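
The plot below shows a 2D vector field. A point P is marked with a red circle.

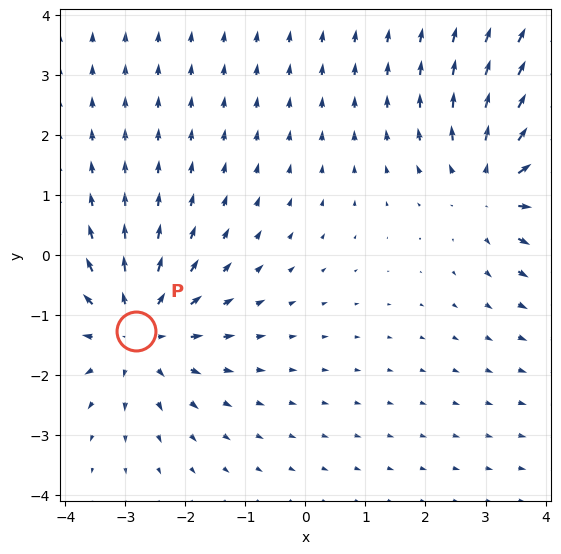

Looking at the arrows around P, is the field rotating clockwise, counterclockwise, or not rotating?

Near P at (-2.8, -1.3) the arrows show no circulation. The curl there is ≈0.

not rotating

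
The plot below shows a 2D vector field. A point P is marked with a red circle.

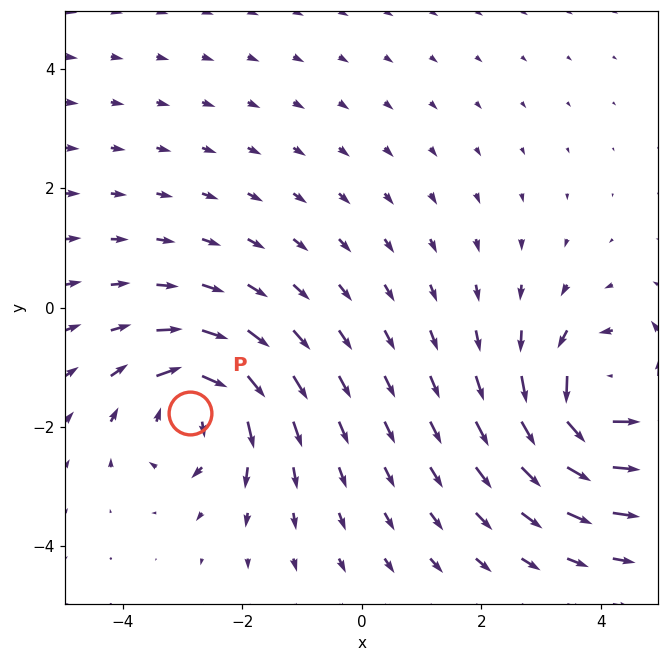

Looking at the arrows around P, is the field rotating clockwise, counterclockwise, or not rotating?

clockwise

Near P at (-2.9, -1.8) the arrows circulate clockwise. The curl (z-component) there is about -6; negative curl means clockwise rotation.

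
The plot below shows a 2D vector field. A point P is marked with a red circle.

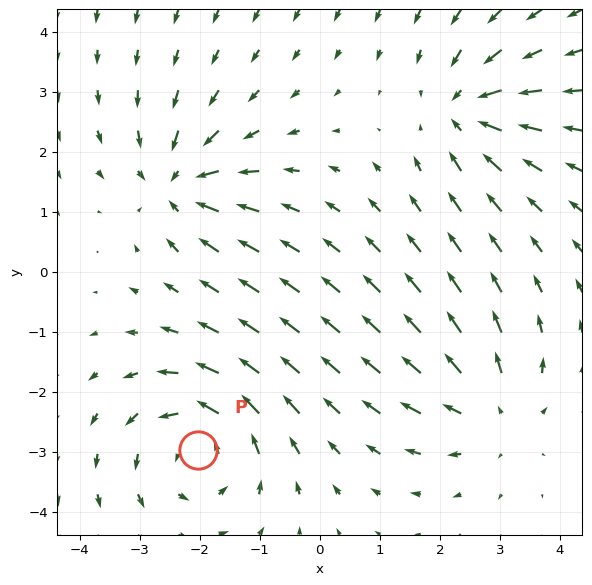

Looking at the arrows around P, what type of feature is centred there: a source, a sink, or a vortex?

vortex

At P (-2.0, -3.0) the arrows circulate counterclockwise. Divergence ≈0, curl about +4 — near-zero divergence with nonzero curl is a vortex.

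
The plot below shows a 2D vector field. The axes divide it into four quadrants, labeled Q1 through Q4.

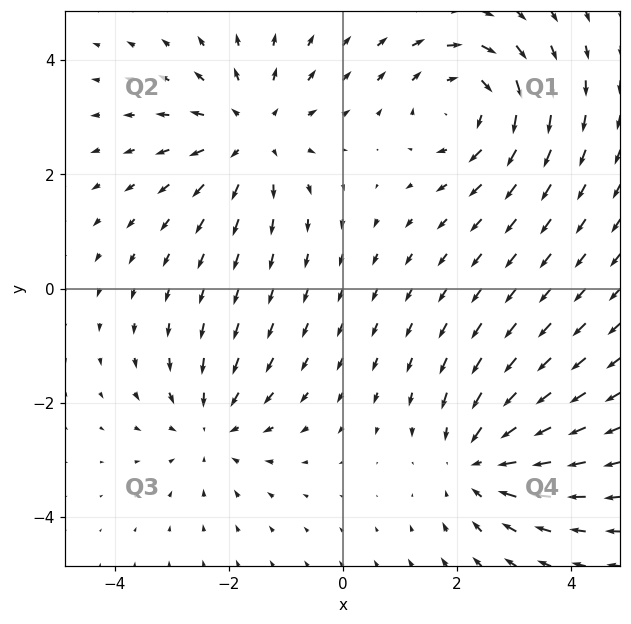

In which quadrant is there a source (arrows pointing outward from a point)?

Q2

The source sits at approximately (-1.6, 2.7), which lies in quadrant Q2. The divergence there is about +4, positive as expected for a source.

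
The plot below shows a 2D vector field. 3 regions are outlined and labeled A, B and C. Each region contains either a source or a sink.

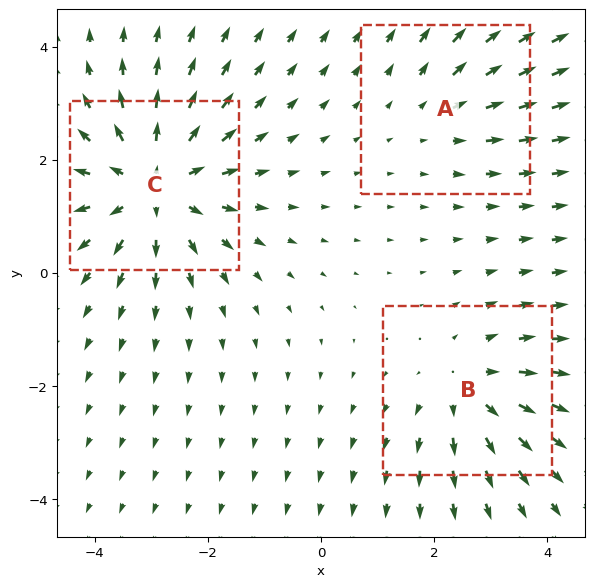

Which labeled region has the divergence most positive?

Divergence at each region's feature centre — A: about +2, B: about +3, C: about +4. Region C is most positive.

C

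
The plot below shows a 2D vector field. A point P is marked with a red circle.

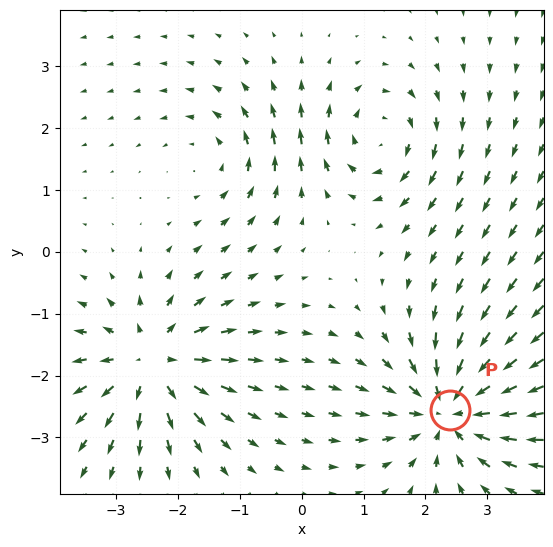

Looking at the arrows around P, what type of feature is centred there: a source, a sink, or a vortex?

sink

At P (2.4, -2.5) the arrows converge inward. Divergence about -6, curl ≈0 — negative divergence with near-zero curl is a sink.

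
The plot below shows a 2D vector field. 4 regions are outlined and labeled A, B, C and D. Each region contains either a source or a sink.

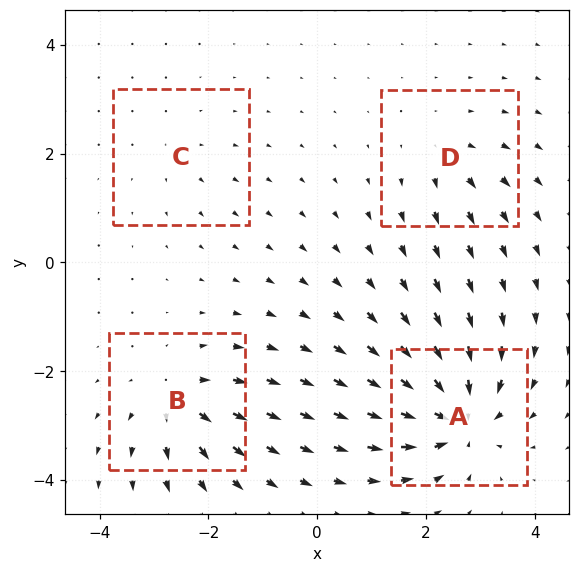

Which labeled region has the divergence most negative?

Divergence at each region's feature centre — A: about -9, B: about +6, C: about +2, D: about +4. Region A is most negative.

A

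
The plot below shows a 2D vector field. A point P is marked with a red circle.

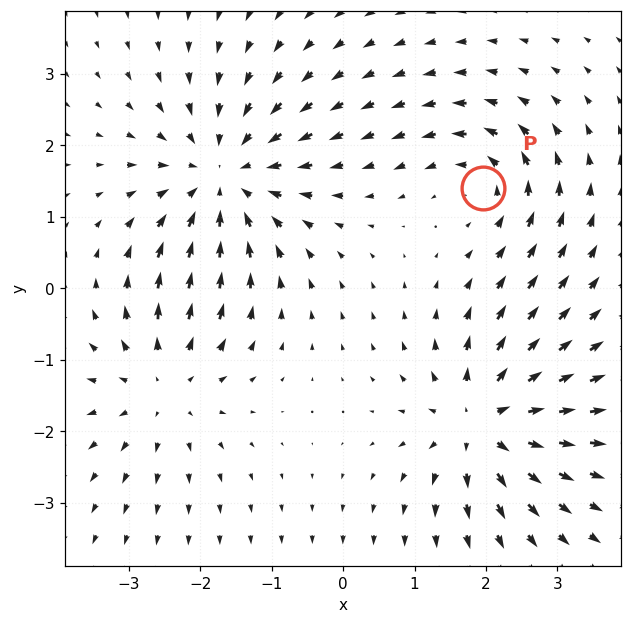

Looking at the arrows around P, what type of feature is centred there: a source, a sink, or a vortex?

vortex

At P (2.0, 1.4) the arrows circulate counterclockwise. Divergence ≈0, curl about +4 — near-zero divergence with nonzero curl is a vortex.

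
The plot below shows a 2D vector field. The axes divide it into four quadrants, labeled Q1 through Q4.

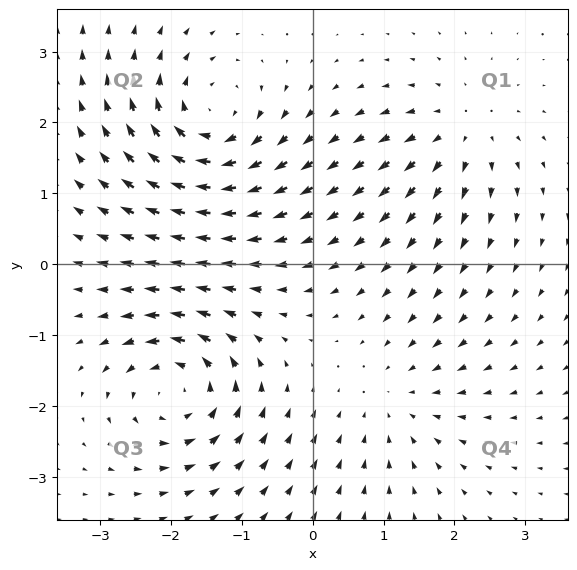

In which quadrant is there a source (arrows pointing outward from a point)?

Q1

The source sits at approximately (2.1, 1.9), which lies in quadrant Q1. The divergence there is about +3, positive as expected for a source.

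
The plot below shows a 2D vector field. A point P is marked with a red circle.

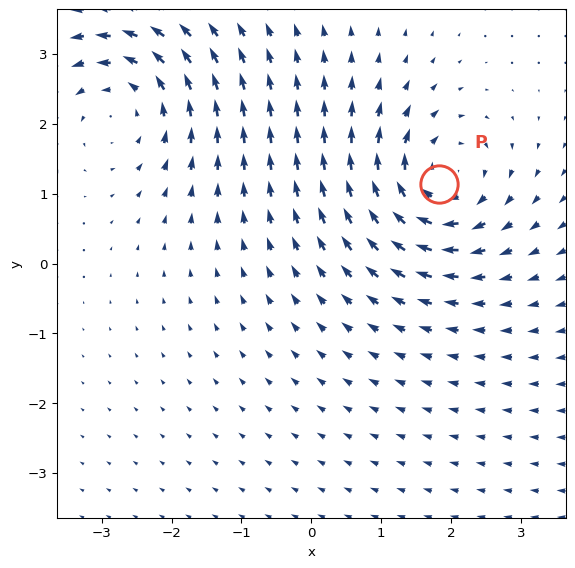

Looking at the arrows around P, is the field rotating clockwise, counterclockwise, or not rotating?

clockwise

Near P at (1.8, 1.1) the arrows circulate clockwise. The curl (z-component) there is about -7; negative curl means clockwise rotation.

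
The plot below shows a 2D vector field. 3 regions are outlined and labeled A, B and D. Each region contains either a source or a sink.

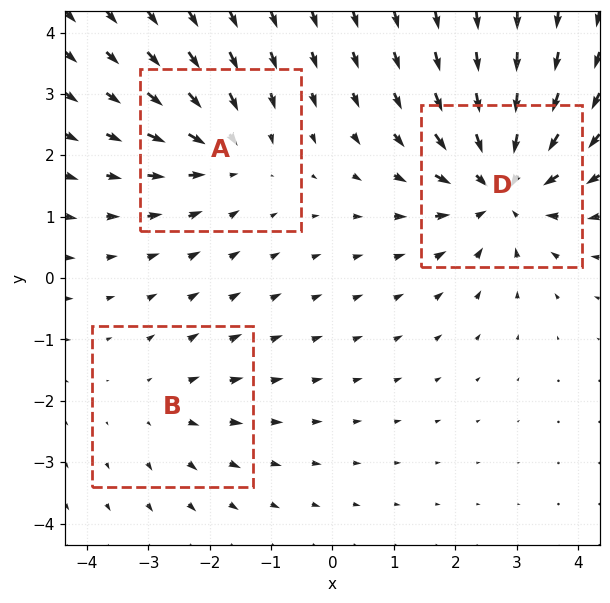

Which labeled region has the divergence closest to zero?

B

Divergence at each region's feature centre — A: about -3, B: about +2, D: about -5. Region B is closest to zero.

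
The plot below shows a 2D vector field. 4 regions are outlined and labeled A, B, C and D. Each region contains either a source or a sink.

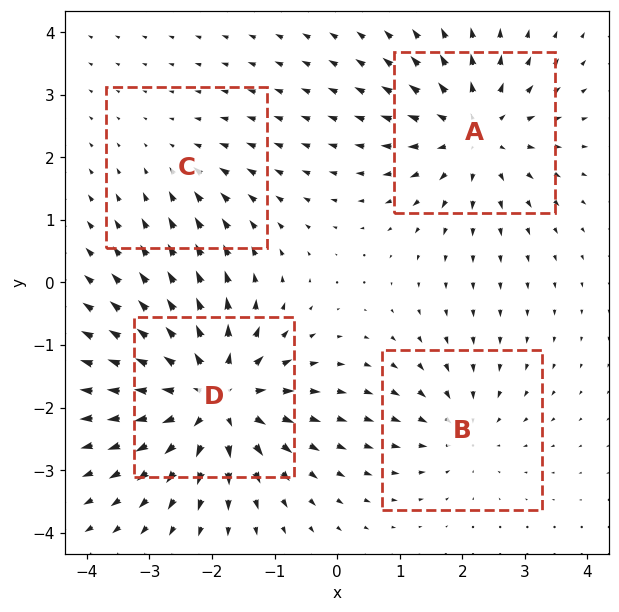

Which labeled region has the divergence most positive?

D

Divergence at each region's feature centre — A: about +5, B: about -3, C: about -2, D: about +7. Region D is most positive.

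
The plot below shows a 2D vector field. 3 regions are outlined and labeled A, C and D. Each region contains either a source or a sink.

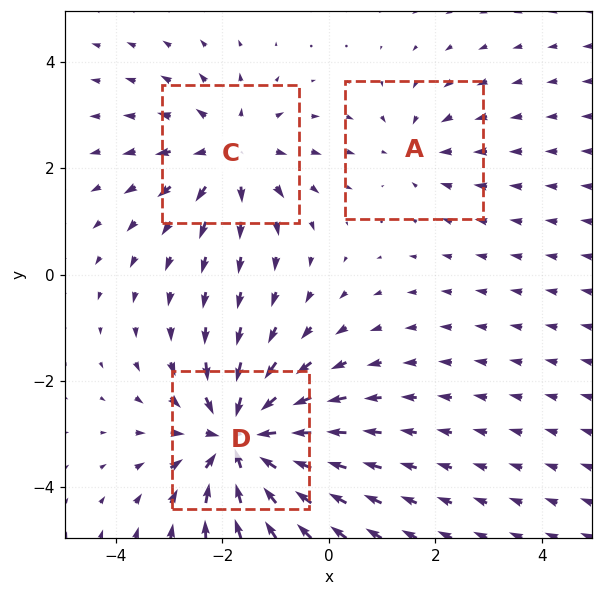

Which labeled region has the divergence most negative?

D

Divergence at each region's feature centre — A: about -2, C: about +3, D: about -5. Region D is most negative.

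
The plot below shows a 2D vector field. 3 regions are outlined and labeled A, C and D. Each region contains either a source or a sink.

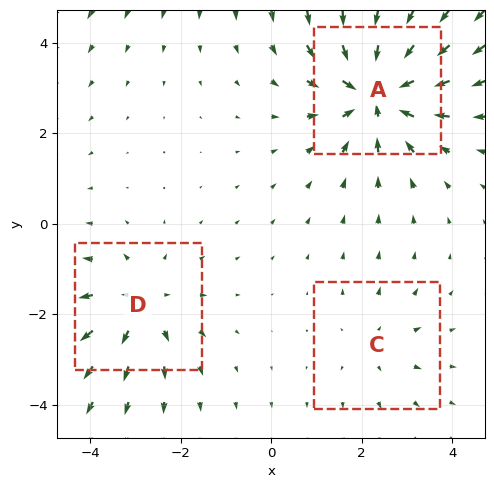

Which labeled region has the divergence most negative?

Divergence at each region's feature centre — A: about -5, C: about +2, D: about +3. Region A is most negative.

A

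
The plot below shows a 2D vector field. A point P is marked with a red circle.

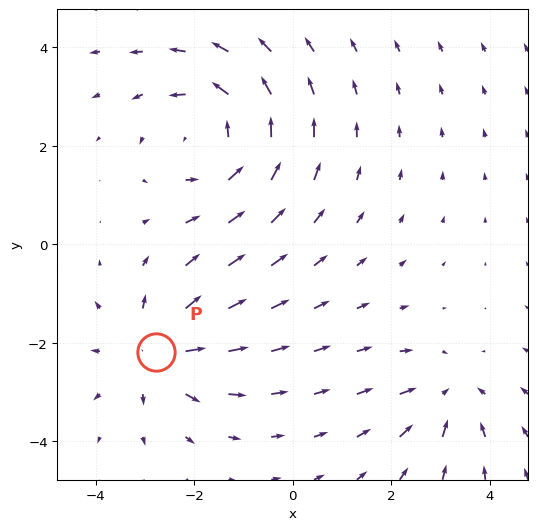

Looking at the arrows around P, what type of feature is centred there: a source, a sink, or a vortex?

At P (-2.8, -2.2) the arrows spread outward. Divergence about +4, curl ≈0 — positive divergence with near-zero curl is a source.

source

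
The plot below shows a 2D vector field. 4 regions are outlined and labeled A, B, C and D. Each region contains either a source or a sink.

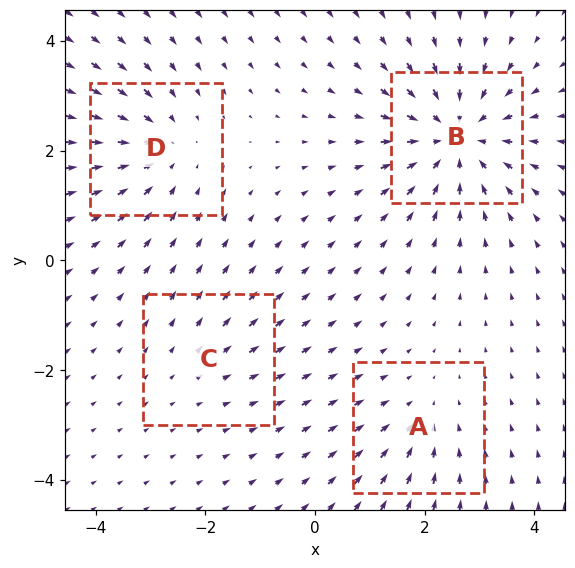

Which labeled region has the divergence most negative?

Divergence at each region's feature centre — A: about -3, B: about -6, C: about +2, D: about -4. Region B is most negative.

B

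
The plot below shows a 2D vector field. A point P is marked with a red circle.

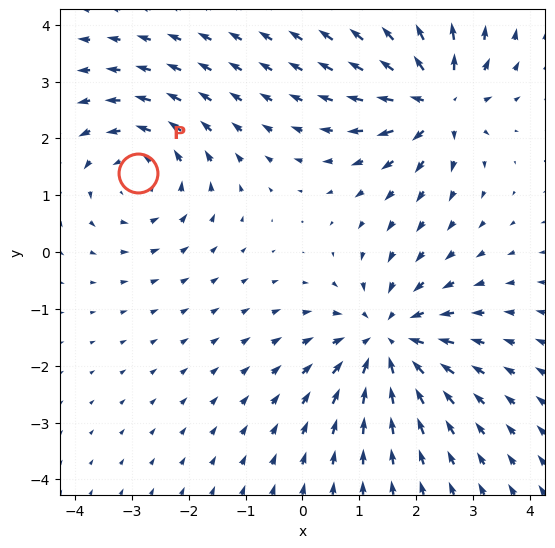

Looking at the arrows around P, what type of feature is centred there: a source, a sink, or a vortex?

At P (-2.9, 1.4) the arrows circulate counterclockwise. Divergence ≈0, curl about +3 — near-zero divergence with nonzero curl is a vortex.

vortex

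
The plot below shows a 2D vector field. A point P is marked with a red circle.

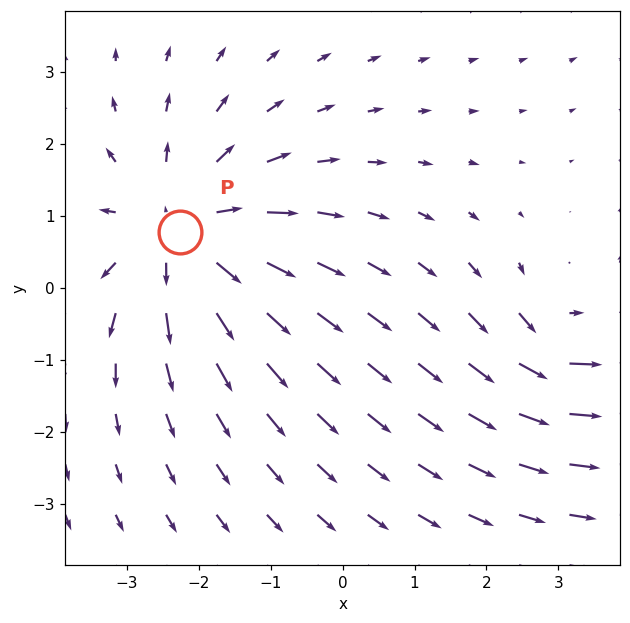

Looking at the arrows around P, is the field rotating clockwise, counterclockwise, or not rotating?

Near P at (-2.3, 0.8) the arrows show no circulation. The curl there is ≈0.

not rotating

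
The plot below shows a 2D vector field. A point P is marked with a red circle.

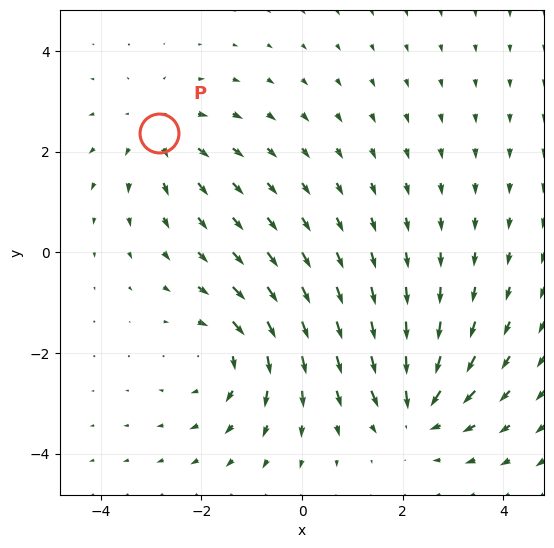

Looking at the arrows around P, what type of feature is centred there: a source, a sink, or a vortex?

source

At P (-2.8, 2.4) the arrows spread outward. Divergence about +3, curl ≈0 — positive divergence with near-zero curl is a source.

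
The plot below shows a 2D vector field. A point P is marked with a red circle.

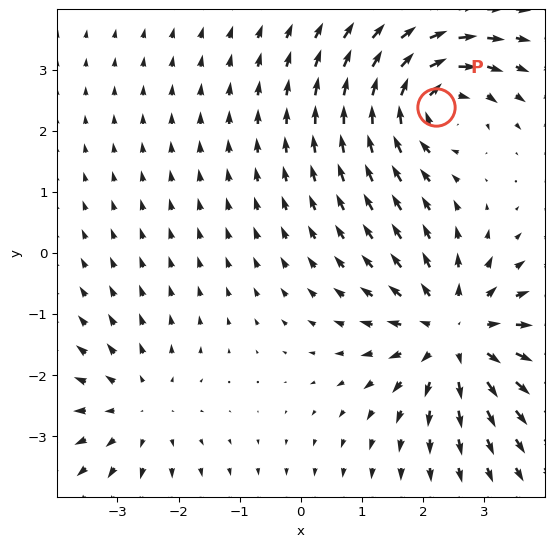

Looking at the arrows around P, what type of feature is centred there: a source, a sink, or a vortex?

vortex

At P (2.2, 2.4) the arrows circulate clockwise. Divergence ≈0, curl about -5 — near-zero divergence with nonzero curl is a vortex.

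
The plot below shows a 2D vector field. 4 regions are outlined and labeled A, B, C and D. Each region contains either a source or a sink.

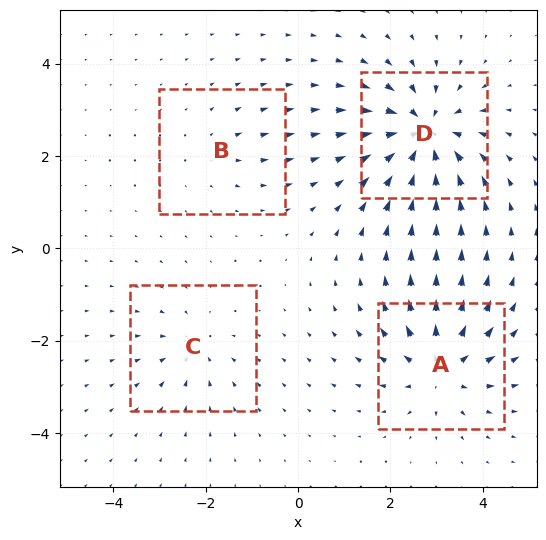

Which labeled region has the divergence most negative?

D

Divergence at each region's feature centre — A: about +6, B: about +2, C: about -4, D: about -8. Region D is most negative.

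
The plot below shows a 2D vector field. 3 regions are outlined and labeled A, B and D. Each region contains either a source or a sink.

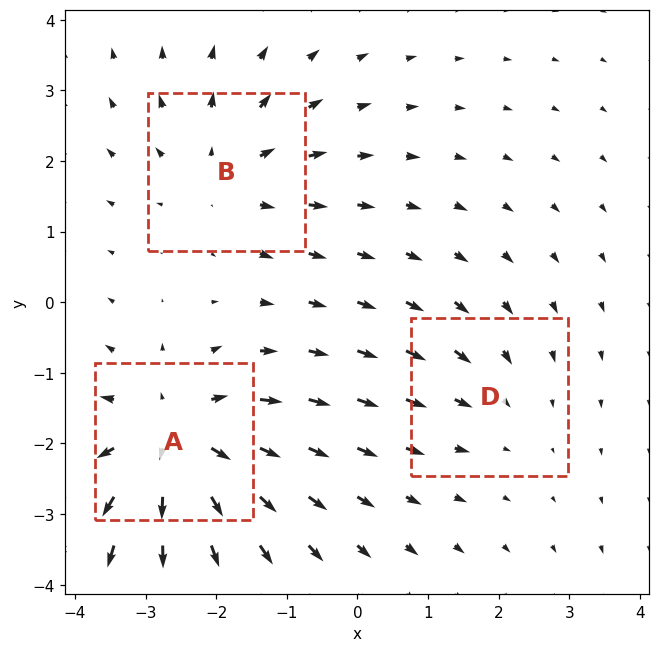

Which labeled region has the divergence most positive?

A

Divergence at each region's feature centre — A: about +5, B: about +3, D: about -2. Region A is most positive.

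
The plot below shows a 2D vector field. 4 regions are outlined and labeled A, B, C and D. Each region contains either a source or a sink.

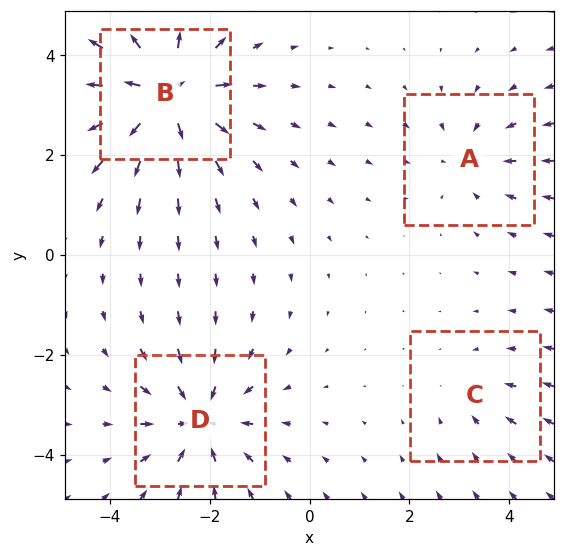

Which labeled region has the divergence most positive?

B

Divergence at each region's feature centre — A: about -3, B: about +7, C: about -2, D: about -5. Region B is most positive.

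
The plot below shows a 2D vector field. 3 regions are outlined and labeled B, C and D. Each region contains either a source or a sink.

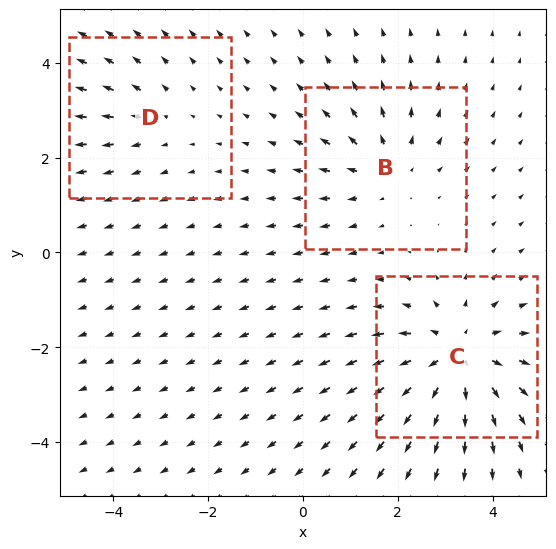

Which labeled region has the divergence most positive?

Divergence at each region's feature centre — B: about +3, C: about +4, D: about +2. Region C is most positive.

C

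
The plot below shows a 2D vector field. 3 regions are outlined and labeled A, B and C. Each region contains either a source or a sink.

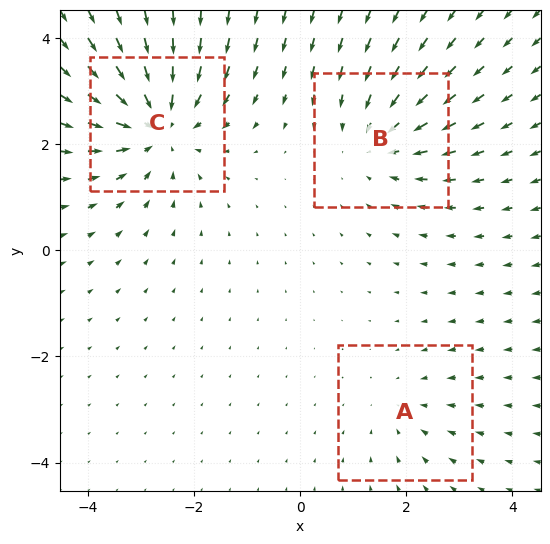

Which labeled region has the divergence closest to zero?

Divergence at each region's feature centre — A: about -2, B: about -3, C: about -5. Region A is closest to zero.

A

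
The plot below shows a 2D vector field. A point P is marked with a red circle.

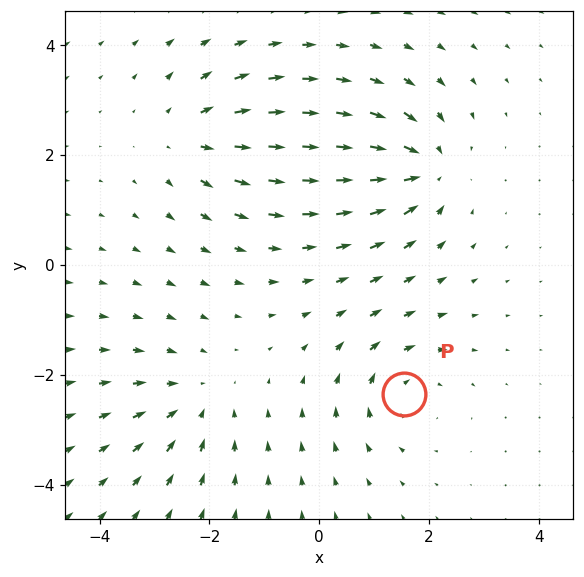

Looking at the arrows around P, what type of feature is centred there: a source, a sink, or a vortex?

At P (1.5, -2.3) the arrows circulate clockwise. Divergence ≈0, curl about -4 — near-zero divergence with nonzero curl is a vortex.

vortex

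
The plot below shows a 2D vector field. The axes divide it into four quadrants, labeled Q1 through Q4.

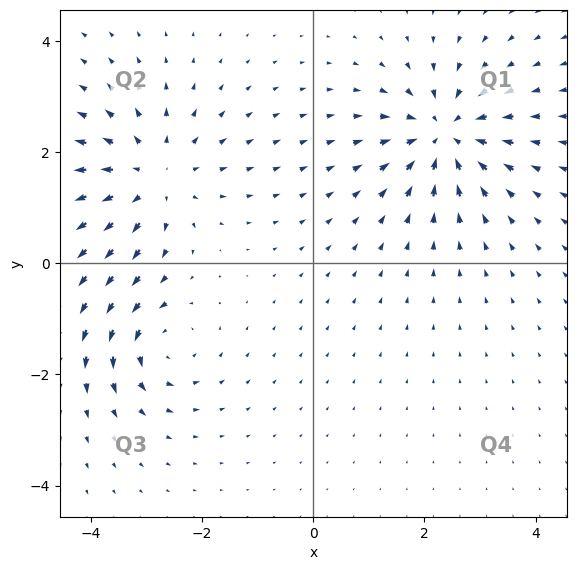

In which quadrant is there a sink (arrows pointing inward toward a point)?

The sink sits at approximately (2.4, 2.3), which lies in quadrant Q1. The divergence there is about -5, negative as expected for a sink.

Q1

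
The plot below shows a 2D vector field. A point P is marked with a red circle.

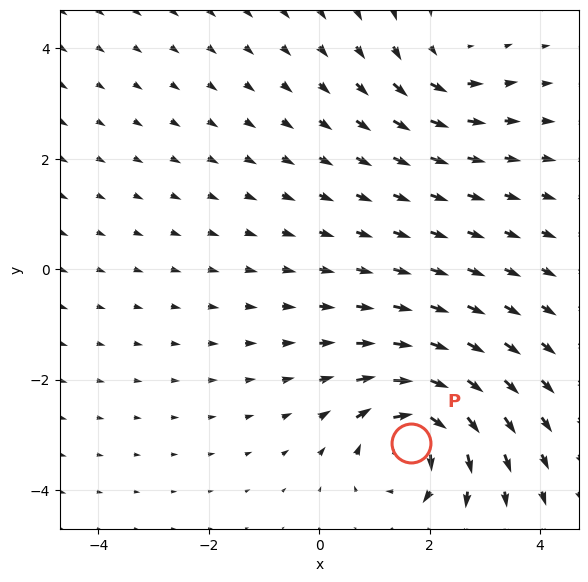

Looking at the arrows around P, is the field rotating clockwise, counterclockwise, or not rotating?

clockwise

Near P at (1.7, -3.1) the arrows circulate clockwise. The curl (z-component) there is about -6; negative curl means clockwise rotation.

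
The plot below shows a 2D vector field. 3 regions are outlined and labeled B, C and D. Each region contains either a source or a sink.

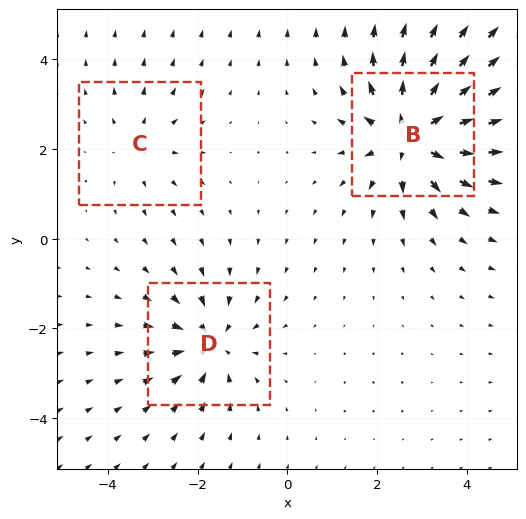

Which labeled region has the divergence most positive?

Divergence at each region's feature centre — B: about +6, C: about +2, D: about -4. Region B is most positive.

B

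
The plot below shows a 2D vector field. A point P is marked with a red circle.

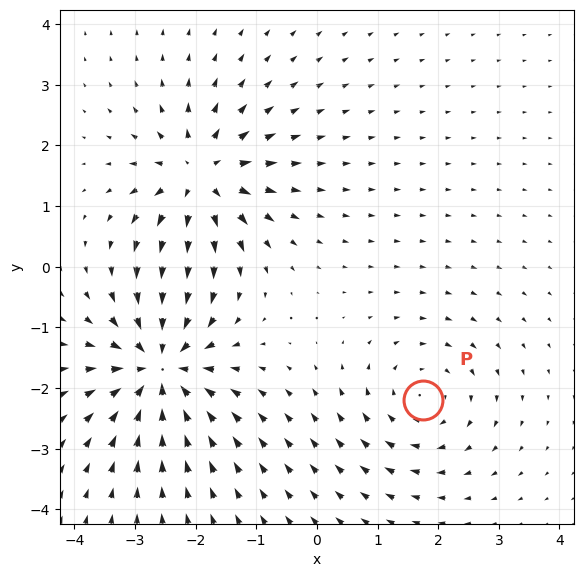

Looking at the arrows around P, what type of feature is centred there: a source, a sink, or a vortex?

At P (1.8, -2.2) the arrows circulate clockwise. Divergence ≈0, curl about -3 — near-zero divergence with nonzero curl is a vortex.

vortex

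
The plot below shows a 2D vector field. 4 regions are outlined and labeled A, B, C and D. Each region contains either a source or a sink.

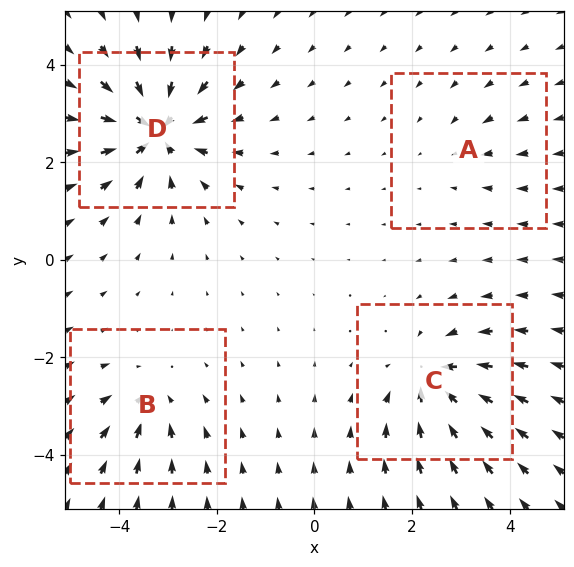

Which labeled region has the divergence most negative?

D

Divergence at each region's feature centre — A: about -2, B: about -4, C: about -7, D: about -9. Region D is most negative.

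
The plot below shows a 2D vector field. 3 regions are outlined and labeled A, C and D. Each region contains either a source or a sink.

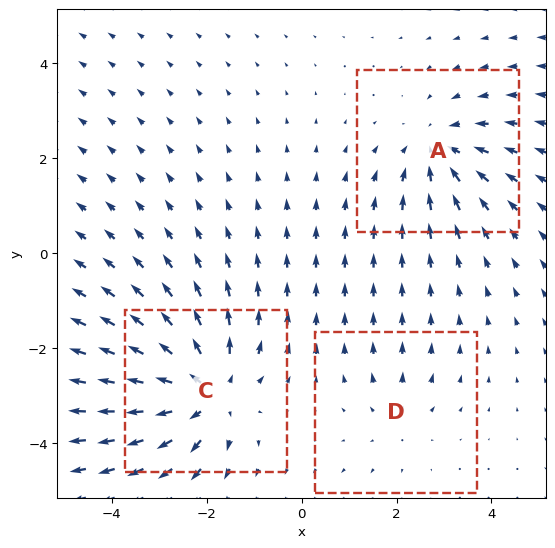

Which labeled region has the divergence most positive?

Divergence at each region's feature centre — A: about -3, C: about +4, D: about +2. Region C is most positive.

C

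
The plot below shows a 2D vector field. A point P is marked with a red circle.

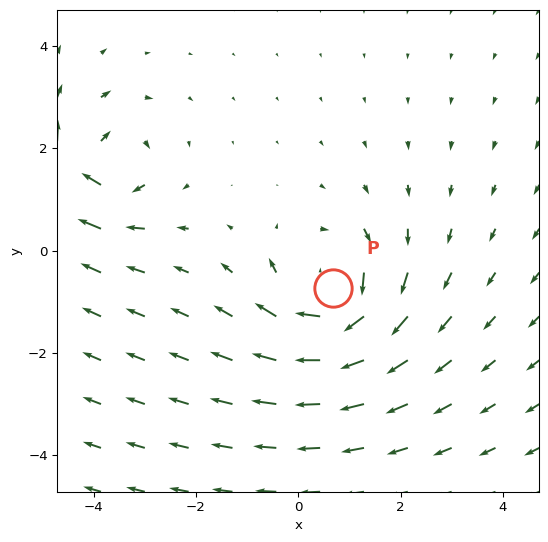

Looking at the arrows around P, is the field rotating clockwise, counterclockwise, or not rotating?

clockwise

Near P at (0.7, -0.7) the arrows circulate clockwise. The curl (z-component) there is about -5; negative curl means clockwise rotation.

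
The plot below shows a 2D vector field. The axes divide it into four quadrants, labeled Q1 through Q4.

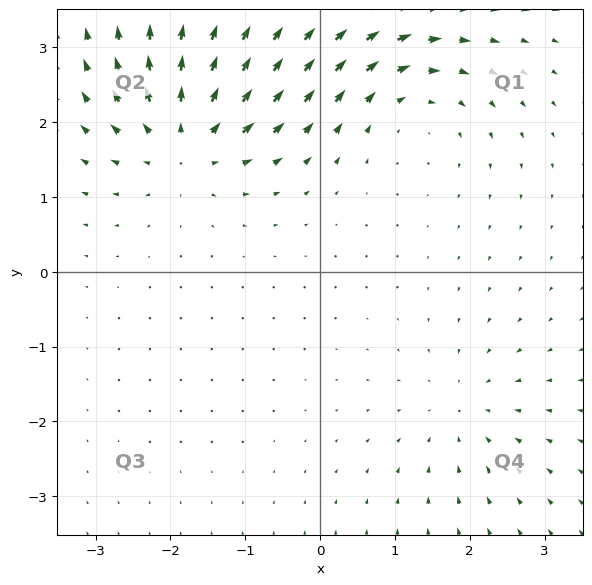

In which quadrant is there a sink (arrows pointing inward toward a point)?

The sink sits at approximately (1.9, -1.9), which lies in quadrant Q4. The divergence there is about -3, negative as expected for a sink.

Q4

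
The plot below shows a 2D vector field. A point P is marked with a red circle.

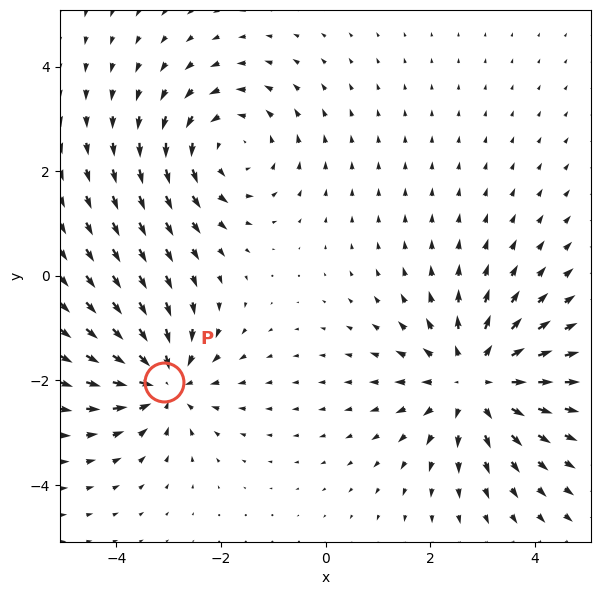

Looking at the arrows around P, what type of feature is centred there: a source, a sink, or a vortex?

At P (-3.1, -2.0) the arrows converge inward. Divergence about -4, curl ≈0 — negative divergence with near-zero curl is a sink.

sink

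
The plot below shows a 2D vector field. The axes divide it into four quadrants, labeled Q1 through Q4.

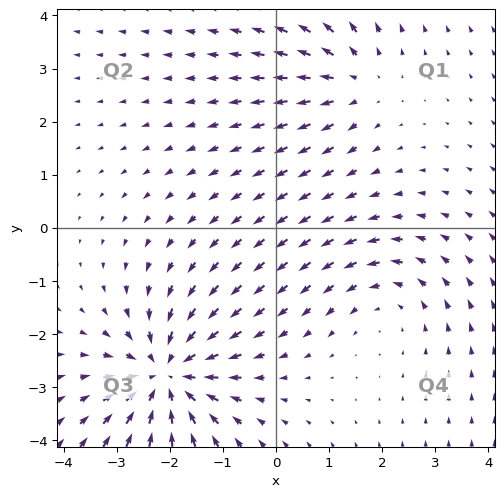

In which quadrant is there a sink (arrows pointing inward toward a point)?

Q3

The sink sits at approximately (-2.1, -2.8), which lies in quadrant Q3. The divergence there is about -5, negative as expected for a sink.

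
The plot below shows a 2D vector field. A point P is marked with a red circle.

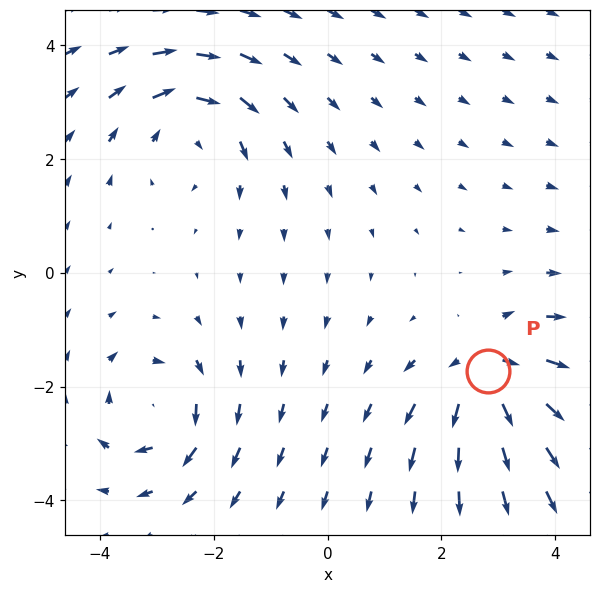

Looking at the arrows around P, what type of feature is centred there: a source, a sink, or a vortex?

At P (2.8, -1.7) the arrows spread outward. Divergence about +5, curl ≈0 — positive divergence with near-zero curl is a source.

source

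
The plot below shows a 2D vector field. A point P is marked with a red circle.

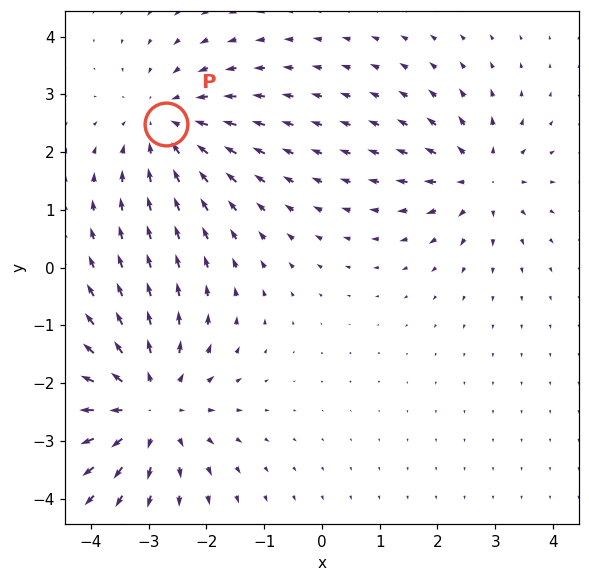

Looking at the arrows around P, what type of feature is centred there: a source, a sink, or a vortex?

At P (-2.7, 2.5) the arrows converge inward. Divergence about -3, curl ≈0 — negative divergence with near-zero curl is a sink.

sink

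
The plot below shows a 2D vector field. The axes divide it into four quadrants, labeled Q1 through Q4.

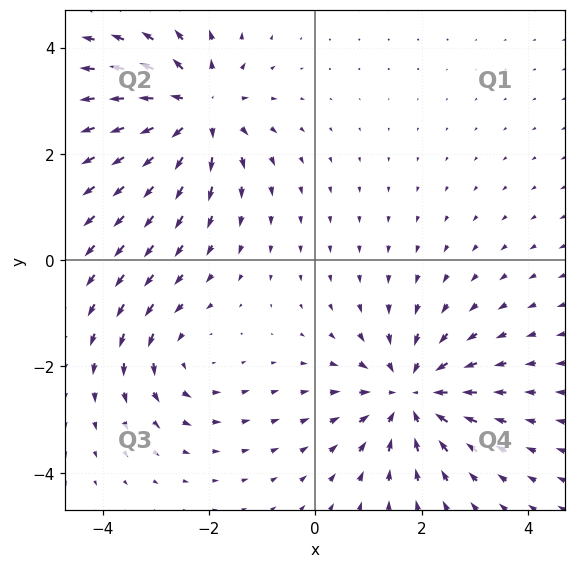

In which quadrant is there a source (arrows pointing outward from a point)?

The source sits at approximately (-2.2, 2.8), which lies in quadrant Q2. The divergence there is about +5, positive as expected for a source.

Q2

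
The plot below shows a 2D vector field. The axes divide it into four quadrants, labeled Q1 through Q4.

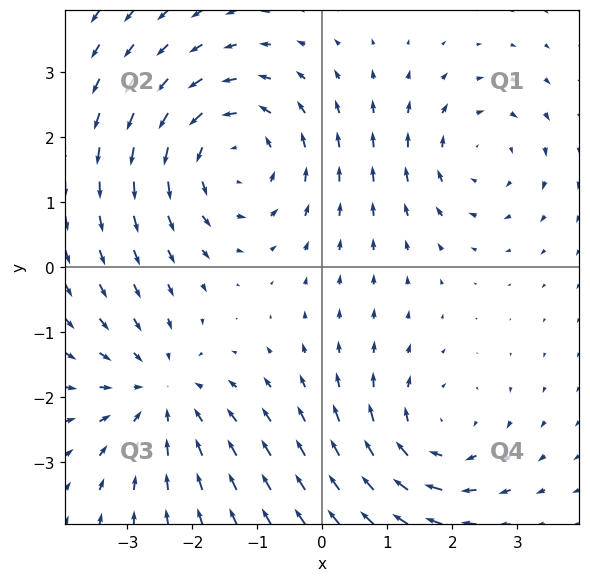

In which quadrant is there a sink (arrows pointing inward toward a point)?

Q3

The sink sits at approximately (-2.5, -1.9), which lies in quadrant Q3. The divergence there is about -3, negative as expected for a sink.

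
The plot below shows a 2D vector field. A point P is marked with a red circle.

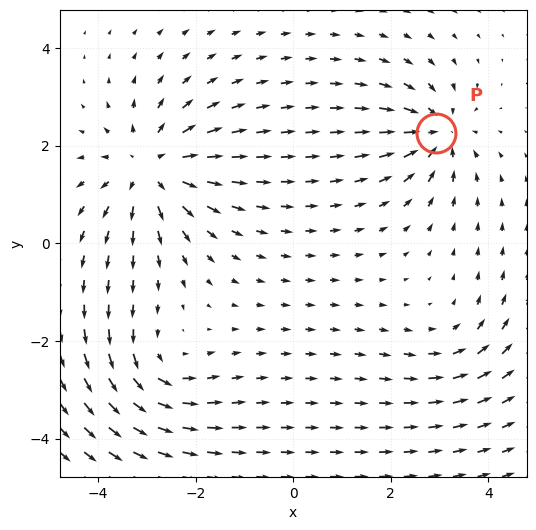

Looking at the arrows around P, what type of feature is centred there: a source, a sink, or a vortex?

At P (2.9, 2.2) the arrows converge inward. Divergence about -5, curl ≈0 — negative divergence with near-zero curl is a sink.

sink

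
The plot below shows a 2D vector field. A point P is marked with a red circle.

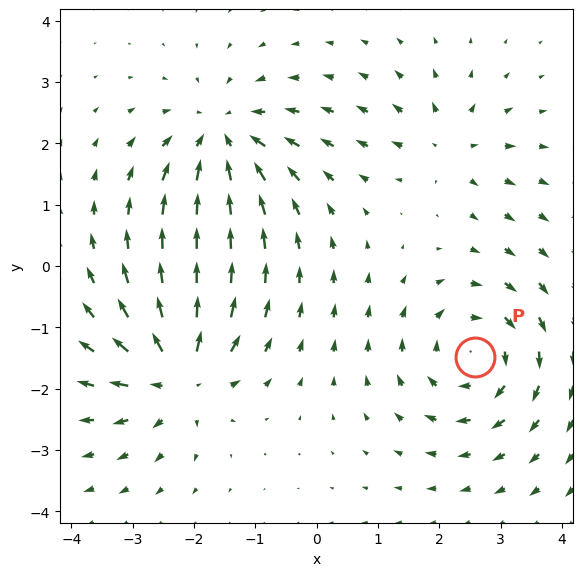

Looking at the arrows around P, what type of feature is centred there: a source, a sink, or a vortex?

vortex

At P (2.6, -1.5) the arrows circulate clockwise. Divergence ≈0, curl about -5 — near-zero divergence with nonzero curl is a vortex.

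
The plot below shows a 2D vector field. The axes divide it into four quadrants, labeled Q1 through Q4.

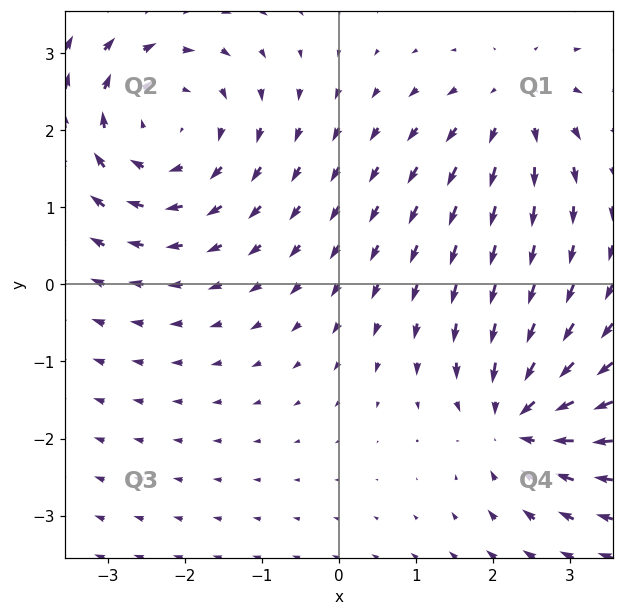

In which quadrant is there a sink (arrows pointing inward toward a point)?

The sink sits at approximately (2.3, -1.8), which lies in quadrant Q4. The divergence there is about -5, negative as expected for a sink.

Q4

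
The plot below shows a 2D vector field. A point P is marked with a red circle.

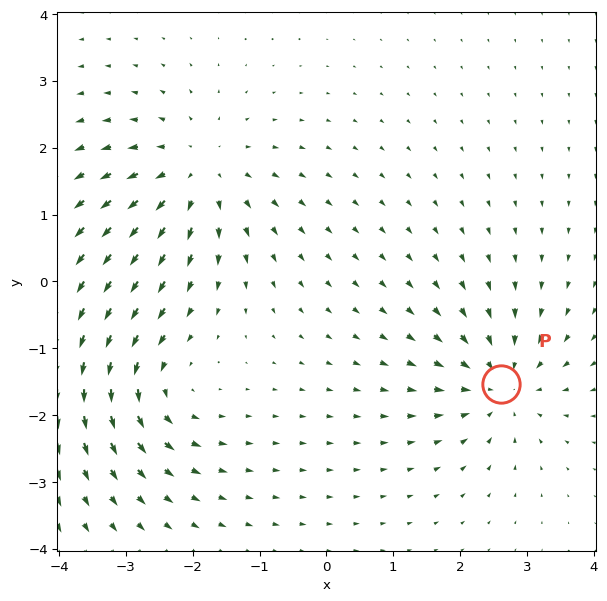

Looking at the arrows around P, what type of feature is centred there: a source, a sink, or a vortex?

At P (2.6, -1.5) the arrows converge inward. Divergence about -5, curl ≈0 — negative divergence with near-zero curl is a sink.

sink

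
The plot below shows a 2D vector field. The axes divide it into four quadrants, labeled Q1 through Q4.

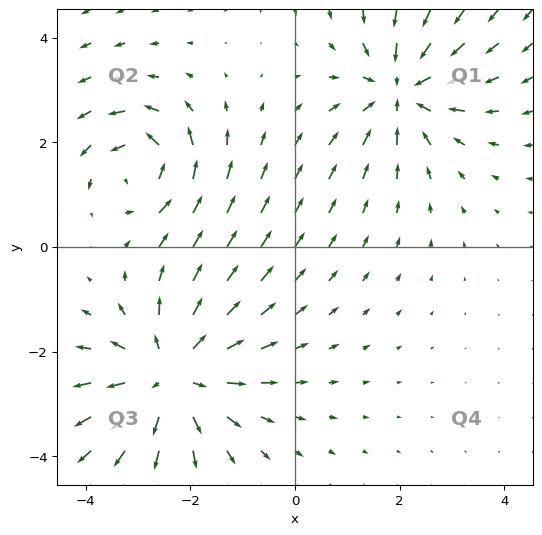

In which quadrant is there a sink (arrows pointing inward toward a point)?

Q1

The sink sits at approximately (2.0, 3.0), which lies in quadrant Q1. The divergence there is about -3, negative as expected for a sink.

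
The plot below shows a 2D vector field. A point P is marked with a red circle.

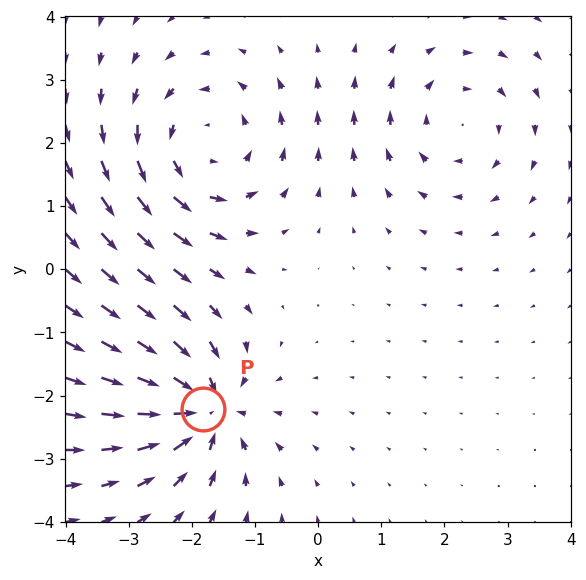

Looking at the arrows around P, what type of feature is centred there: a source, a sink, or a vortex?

sink

At P (-1.8, -2.2) the arrows converge inward. Divergence about -5, curl ≈0 — negative divergence with near-zero curl is a sink.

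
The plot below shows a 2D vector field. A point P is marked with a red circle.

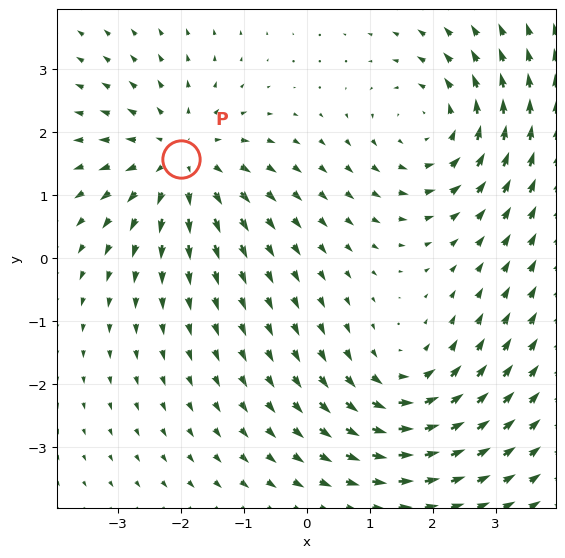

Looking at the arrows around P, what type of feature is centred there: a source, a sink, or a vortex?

At P (-2.0, 1.6) the arrows spread outward. Divergence about +4, curl ≈0 — positive divergence with near-zero curl is a source.

source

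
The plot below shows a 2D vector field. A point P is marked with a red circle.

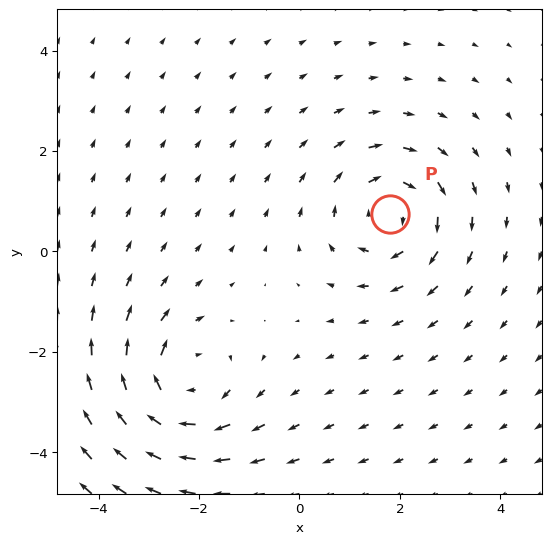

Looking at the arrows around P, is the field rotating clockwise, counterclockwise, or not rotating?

Near P at (1.8, 0.7) the arrows circulate clockwise. The curl (z-component) there is about -4; negative curl means clockwise rotation.

clockwise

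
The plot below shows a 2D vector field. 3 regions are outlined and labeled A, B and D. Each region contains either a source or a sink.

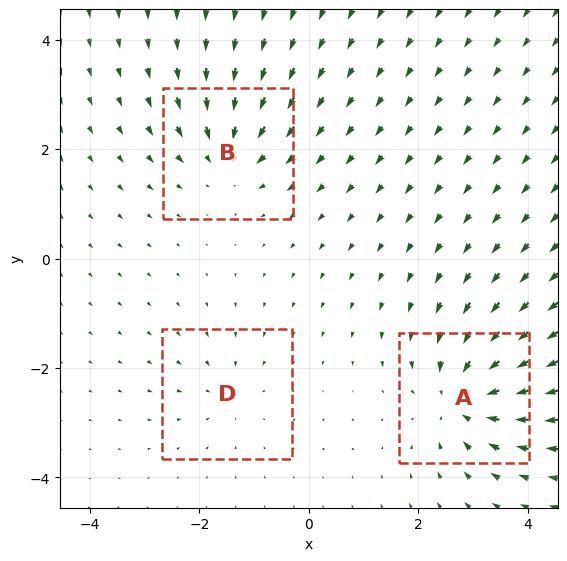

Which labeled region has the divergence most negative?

Divergence at each region's feature centre — A: about -6, B: about -4, D: about -2. Region A is most negative.

A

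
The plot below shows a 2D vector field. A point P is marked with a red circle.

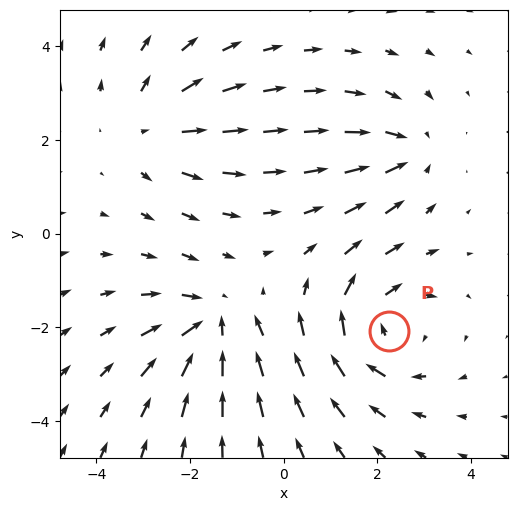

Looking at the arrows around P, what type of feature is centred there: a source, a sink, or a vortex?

vortex

At P (2.3, -2.1) the arrows circulate clockwise. Divergence ≈0, curl about -4 — near-zero divergence with nonzero curl is a vortex.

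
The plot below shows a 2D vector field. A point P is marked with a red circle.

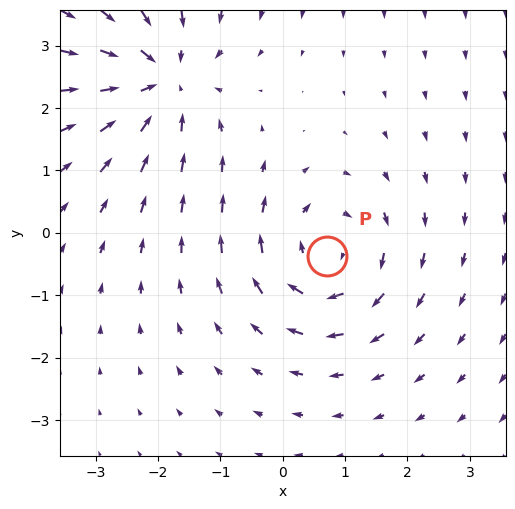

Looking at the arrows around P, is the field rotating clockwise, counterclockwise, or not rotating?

clockwise

Near P at (0.7, -0.4) the arrows circulate clockwise. The curl (z-component) there is about -4; negative curl means clockwise rotation.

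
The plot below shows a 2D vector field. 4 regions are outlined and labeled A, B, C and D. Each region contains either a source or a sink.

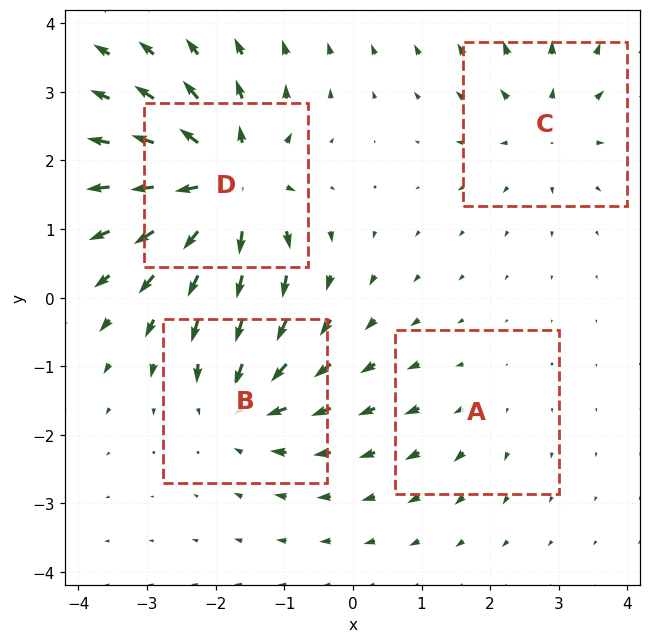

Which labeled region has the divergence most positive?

Divergence at each region's feature centre — A: about +2, B: about -6, C: about +4, D: about +9. Region D is most positive.

D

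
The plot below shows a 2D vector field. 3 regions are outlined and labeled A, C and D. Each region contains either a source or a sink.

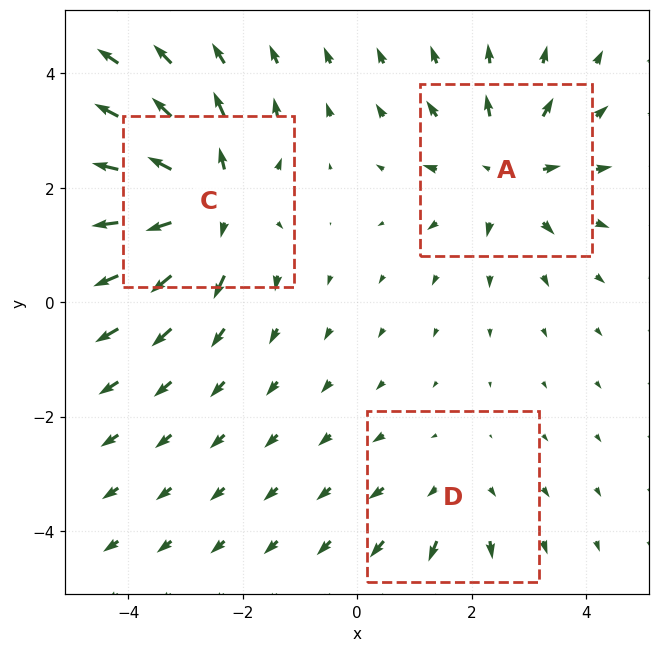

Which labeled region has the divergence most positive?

C

Divergence at each region's feature centre — A: about +4, C: about +5, D: about +2. Region C is most positive.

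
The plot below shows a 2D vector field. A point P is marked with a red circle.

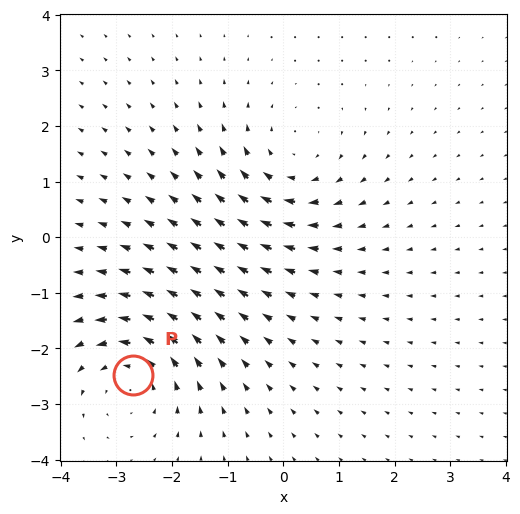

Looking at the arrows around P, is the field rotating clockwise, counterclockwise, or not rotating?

Near P at (-2.7, -2.5) the arrows circulate counterclockwise. The curl (z-component) there is about +3; positive curl means counterclockwise rotation.

counterclockwise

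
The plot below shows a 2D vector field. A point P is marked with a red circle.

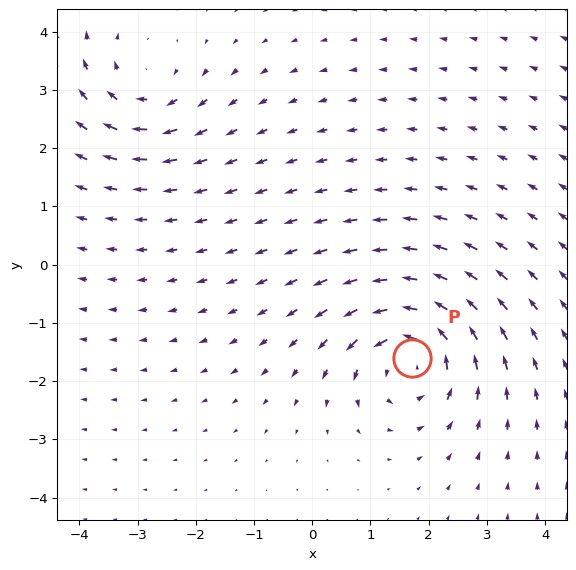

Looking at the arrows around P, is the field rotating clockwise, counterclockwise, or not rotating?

Near P at (1.7, -1.6) the arrows circulate counterclockwise. The curl (z-component) there is about +6; positive curl means counterclockwise rotation.

counterclockwise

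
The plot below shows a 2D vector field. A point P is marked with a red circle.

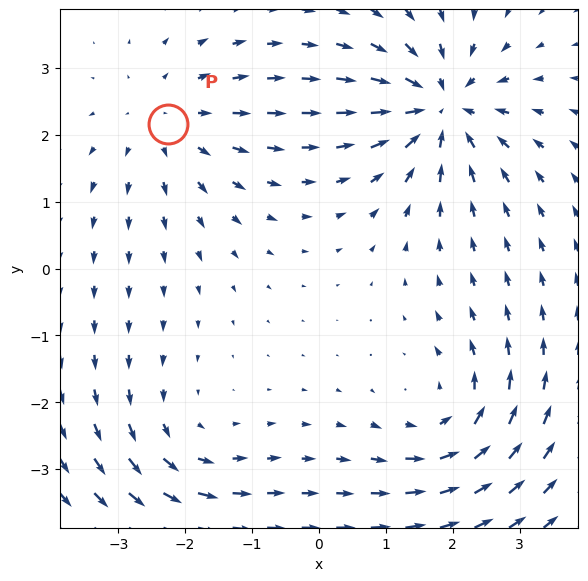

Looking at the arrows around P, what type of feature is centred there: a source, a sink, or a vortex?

source

At P (-2.2, 2.2) the arrows spread outward. Divergence about +3, curl ≈0 — positive divergence with near-zero curl is a source.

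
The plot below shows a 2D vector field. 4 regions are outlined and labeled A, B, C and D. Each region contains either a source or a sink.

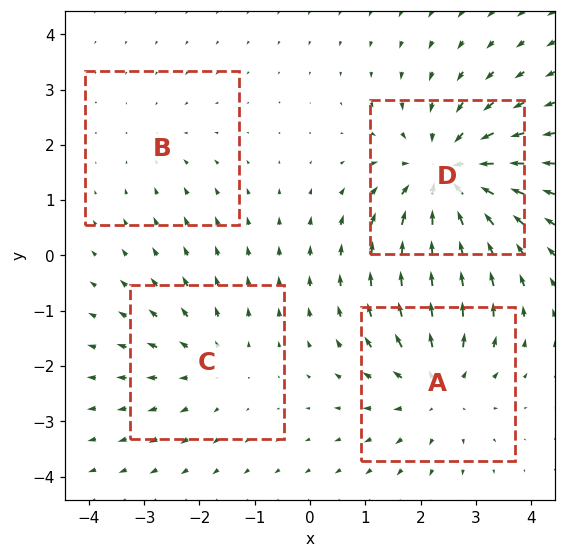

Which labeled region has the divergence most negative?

Divergence at each region's feature centre — A: about +4, B: about -2, C: about +3, D: about -6. Region D is most negative.

D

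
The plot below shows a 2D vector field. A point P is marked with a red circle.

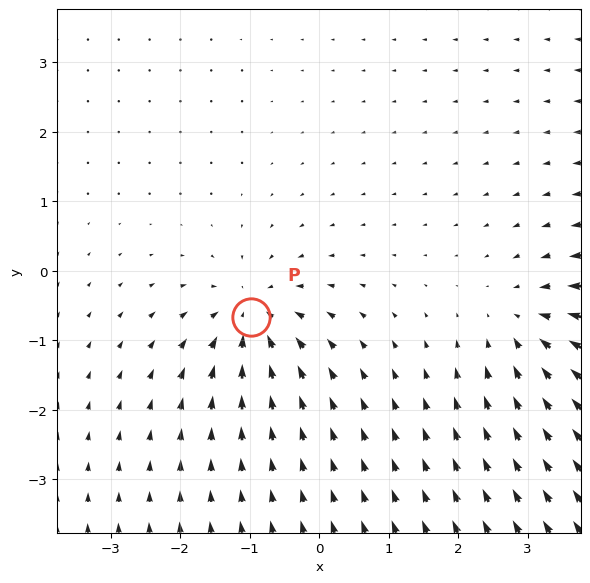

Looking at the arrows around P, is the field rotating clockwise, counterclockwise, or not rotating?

Near P at (-1.0, -0.7) the arrows show no circulation. The curl there is ≈0.

not rotating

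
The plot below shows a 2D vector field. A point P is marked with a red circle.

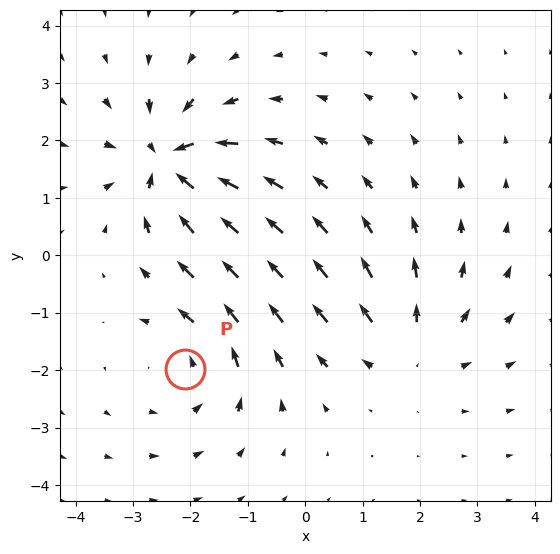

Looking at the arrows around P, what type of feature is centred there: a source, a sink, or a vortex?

At P (-2.1, -2.0) the arrows circulate counterclockwise. Divergence ≈0, curl about +4 — near-zero divergence with nonzero curl is a vortex.

vortex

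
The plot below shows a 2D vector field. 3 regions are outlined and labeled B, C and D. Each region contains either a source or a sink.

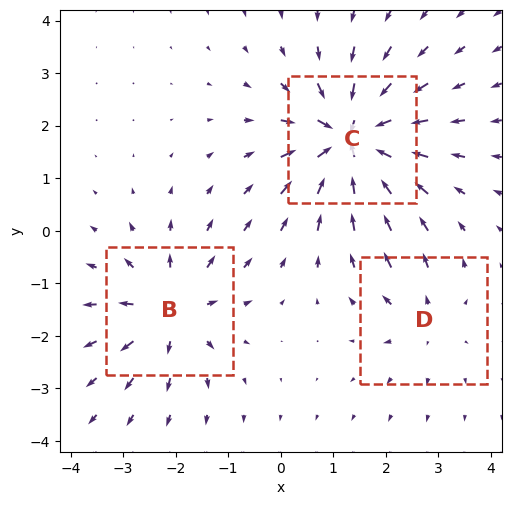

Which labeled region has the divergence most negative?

C

Divergence at each region's feature centre — B: about +4, C: about -6, D: about +2. Region C is most negative.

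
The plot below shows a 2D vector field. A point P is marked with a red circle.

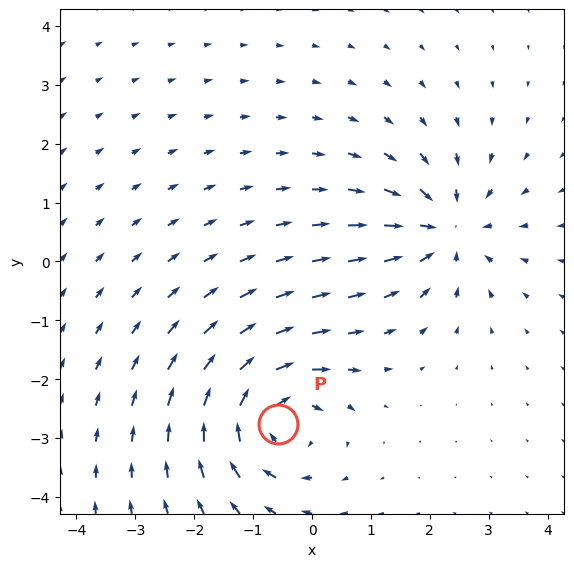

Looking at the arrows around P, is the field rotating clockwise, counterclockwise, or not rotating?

clockwise

Near P at (-0.6, -2.8) the arrows circulate clockwise. The curl (z-component) there is about -5; negative curl means clockwise rotation.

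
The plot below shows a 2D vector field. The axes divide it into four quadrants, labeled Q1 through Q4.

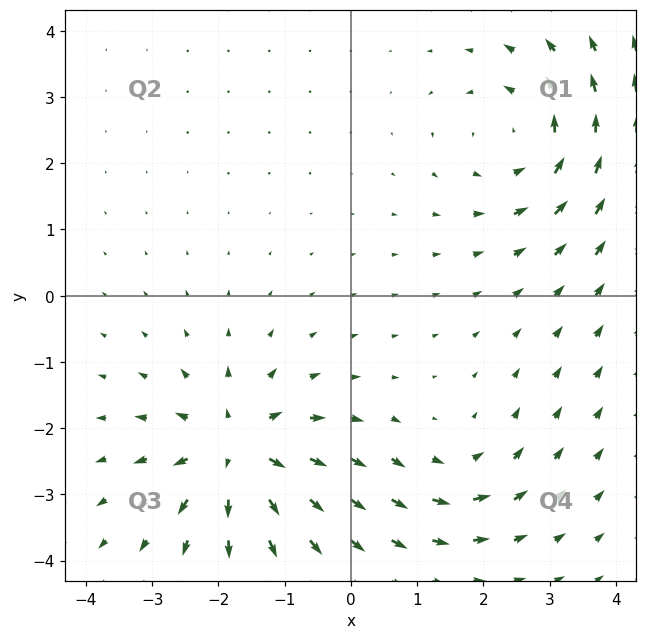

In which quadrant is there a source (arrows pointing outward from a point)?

Q3

The source sits at approximately (-1.7, -2.3), which lies in quadrant Q3. The divergence there is about +6, positive as expected for a source.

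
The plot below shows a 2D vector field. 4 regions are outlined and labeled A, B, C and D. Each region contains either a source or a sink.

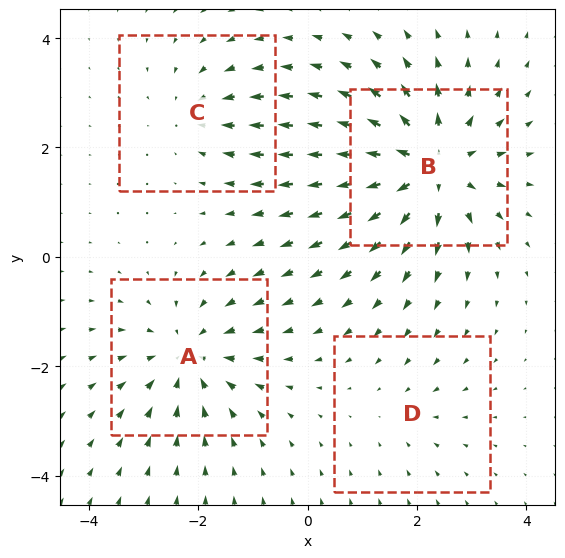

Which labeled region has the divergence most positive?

B

Divergence at each region's feature centre — A: about -5, B: about +7, C: about -3, D: about -2. Region B is most positive.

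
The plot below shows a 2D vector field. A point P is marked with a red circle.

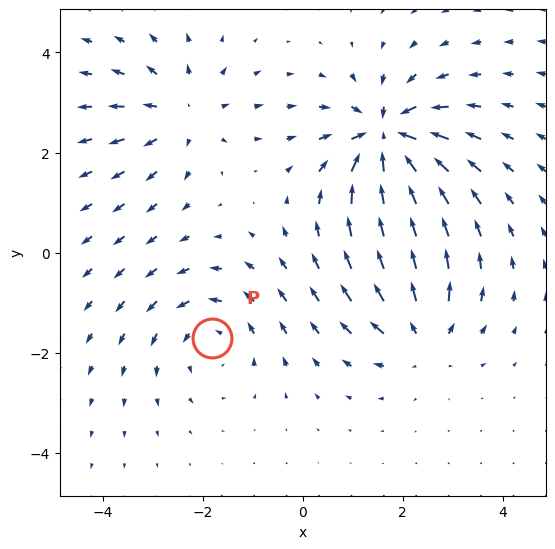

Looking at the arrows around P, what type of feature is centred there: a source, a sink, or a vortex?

At P (-1.8, -1.7) the arrows circulate counterclockwise. Divergence ≈0, curl about +3 — near-zero divergence with nonzero curl is a vortex.

vortex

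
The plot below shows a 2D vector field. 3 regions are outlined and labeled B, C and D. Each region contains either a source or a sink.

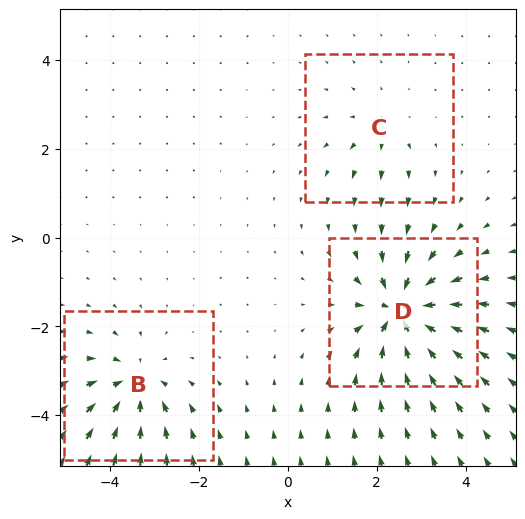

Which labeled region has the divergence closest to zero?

Divergence at each region's feature centre — B: about -4, C: about +2, D: about -6. Region C is closest to zero.

C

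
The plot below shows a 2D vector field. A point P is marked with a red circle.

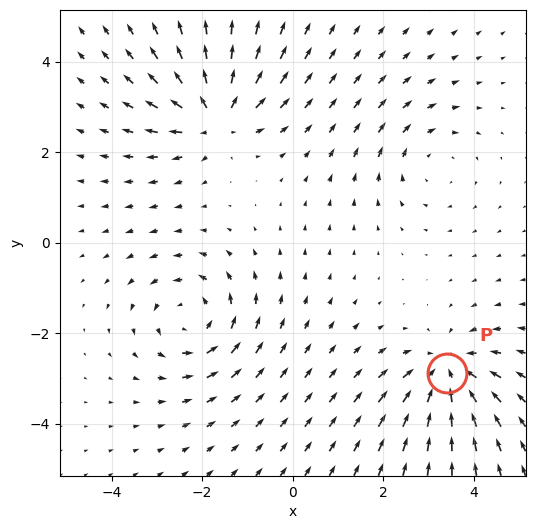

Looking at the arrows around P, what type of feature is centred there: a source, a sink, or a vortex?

At P (3.4, -2.9) the arrows converge inward. Divergence about -6, curl ≈0 — negative divergence with near-zero curl is a sink.

sink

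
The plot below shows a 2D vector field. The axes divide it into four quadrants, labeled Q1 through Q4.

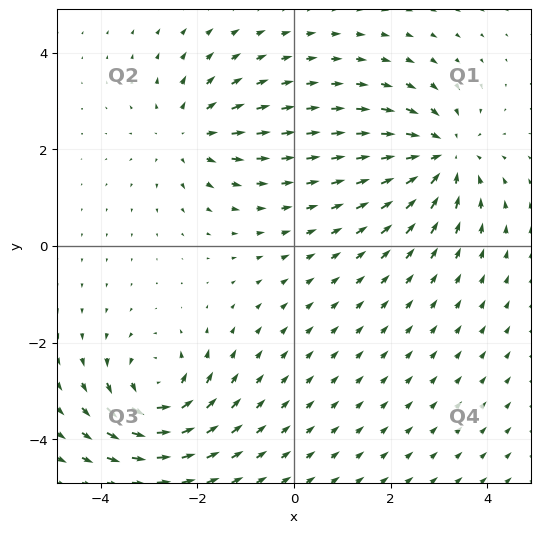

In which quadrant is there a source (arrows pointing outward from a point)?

The source sits at approximately (-2.2, 2.3), which lies in quadrant Q2. The divergence there is about +3, positive as expected for a source.

Q2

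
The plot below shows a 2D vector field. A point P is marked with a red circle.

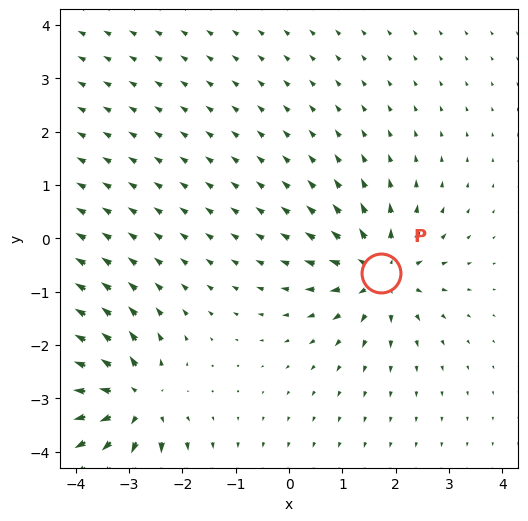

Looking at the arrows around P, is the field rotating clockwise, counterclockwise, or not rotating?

Near P at (1.7, -0.6) the arrows show no circulation. The curl there is ≈0.

not rotating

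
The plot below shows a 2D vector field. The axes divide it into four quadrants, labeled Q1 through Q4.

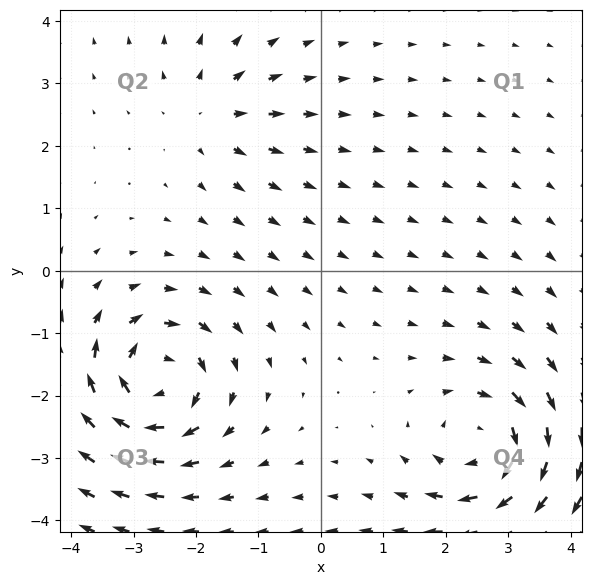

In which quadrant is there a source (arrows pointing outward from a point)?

The source sits at approximately (-1.8, 2.5), which lies in quadrant Q2. The divergence there is about +3, positive as expected for a source.

Q2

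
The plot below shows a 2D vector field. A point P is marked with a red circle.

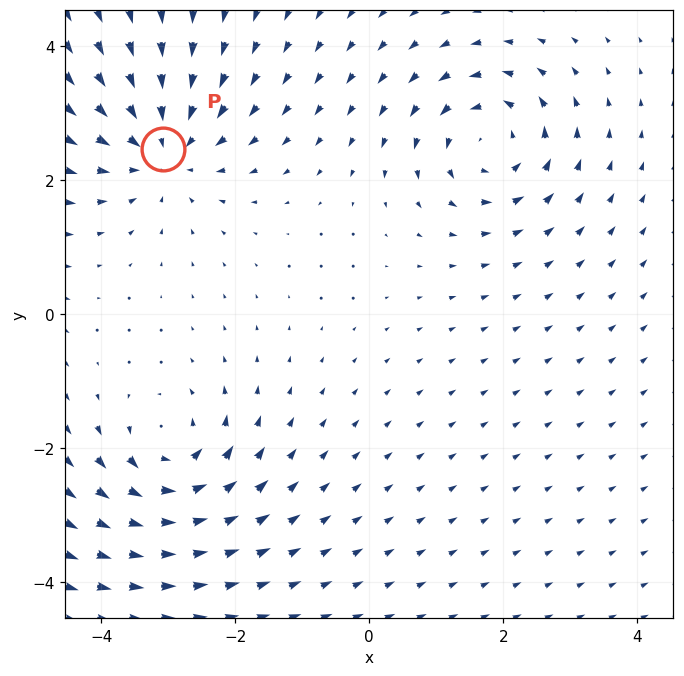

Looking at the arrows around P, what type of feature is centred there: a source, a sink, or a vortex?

sink

At P (-3.1, 2.5) the arrows converge inward. Divergence about -5, curl ≈0 — negative divergence with near-zero curl is a sink.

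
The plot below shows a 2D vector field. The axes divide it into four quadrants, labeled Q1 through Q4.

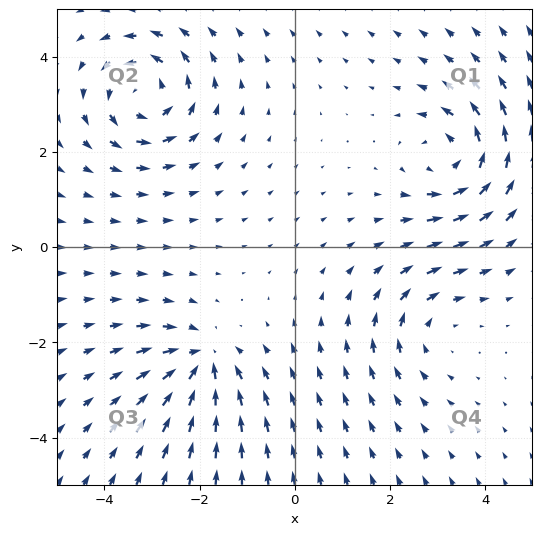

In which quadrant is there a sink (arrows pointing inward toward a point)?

Q3

The sink sits at approximately (-2.0, -2.4), which lies in quadrant Q3. The divergence there is about -5, negative as expected for a sink.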